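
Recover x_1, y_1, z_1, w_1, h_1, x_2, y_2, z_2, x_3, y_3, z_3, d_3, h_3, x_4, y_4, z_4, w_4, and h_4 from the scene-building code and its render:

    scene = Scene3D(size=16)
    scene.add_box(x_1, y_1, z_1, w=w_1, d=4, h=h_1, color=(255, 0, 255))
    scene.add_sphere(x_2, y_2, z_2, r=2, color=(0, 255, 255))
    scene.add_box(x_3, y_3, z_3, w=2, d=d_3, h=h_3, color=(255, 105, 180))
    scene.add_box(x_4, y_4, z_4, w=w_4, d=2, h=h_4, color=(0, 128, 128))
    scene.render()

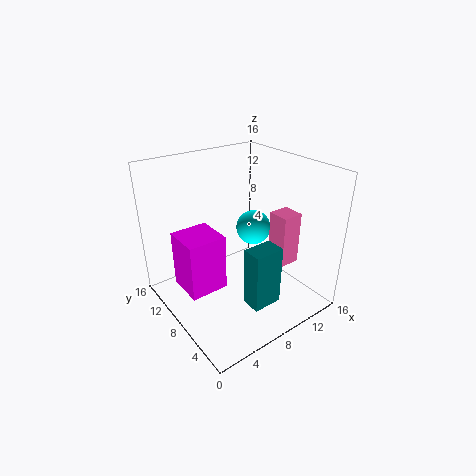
x_1 = 1; y_1 = 6; z_1 = 4; w_1 = 4; h_1 = 6; x_2 = 11; y_2 = 9; z_2 = 8; x_3 = 8; y_3 = 1; z_3 = 8; d_3 = 2; h_3 = 5; x_4 = 5; y_4 = 1; z_4 = 4; w_4 = 3; h_4 = 6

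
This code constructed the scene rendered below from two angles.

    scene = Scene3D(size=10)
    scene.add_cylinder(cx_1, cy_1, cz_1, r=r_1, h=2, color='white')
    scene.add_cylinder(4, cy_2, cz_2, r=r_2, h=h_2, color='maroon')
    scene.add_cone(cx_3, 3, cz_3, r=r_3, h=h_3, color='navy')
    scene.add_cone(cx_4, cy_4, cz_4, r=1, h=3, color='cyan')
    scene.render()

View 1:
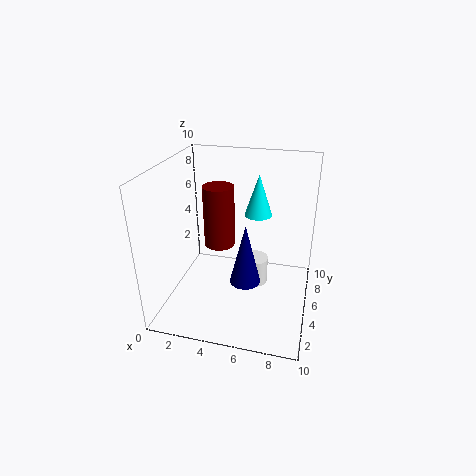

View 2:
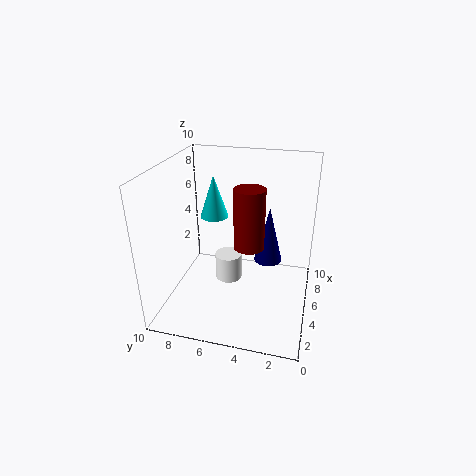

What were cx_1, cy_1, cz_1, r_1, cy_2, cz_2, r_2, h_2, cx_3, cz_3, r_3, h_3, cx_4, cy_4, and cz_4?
cx_1 = 6; cy_1 = 6; cz_1 = 1; r_1 = 1; cy_2 = 4; cz_2 = 5; r_2 = 1; h_2 = 4; cx_3 = 6; cz_3 = 3; r_3 = 1; h_3 = 4; cx_4 = 6; cy_4 = 7; cz_4 = 6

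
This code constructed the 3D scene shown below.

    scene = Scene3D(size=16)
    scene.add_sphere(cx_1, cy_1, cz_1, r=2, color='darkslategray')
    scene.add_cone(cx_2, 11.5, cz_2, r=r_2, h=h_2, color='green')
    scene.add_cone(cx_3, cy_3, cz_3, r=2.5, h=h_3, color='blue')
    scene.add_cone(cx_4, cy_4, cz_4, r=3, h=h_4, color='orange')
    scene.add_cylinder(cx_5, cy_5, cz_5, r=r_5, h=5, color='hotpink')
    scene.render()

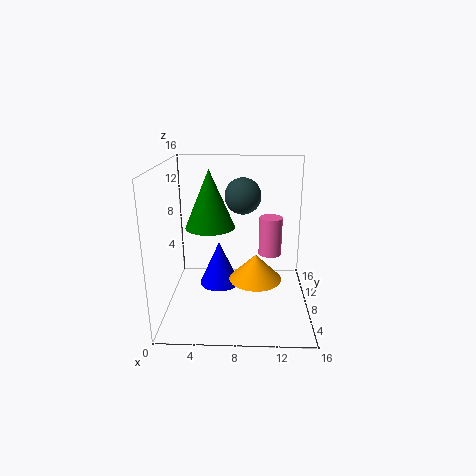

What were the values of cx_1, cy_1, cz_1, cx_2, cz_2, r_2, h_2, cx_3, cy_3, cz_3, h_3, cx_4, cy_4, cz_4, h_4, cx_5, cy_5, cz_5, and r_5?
cx_1 = 8.5, cy_1 = 9, cz_1 = 12.5, cx_2 = 4.5, cz_2 = 8, r_2 = 3, h_2 = 7, cx_3 = 5.5, cy_3 = 11.5, cz_3 = 0.5, h_3 = 5.5, cx_4 = 10, cy_4 = 8, cz_4 = 3, h_4 = 3, cx_5 = 12, cy_5 = 14, cz_5 = 3.5, r_5 = 1.5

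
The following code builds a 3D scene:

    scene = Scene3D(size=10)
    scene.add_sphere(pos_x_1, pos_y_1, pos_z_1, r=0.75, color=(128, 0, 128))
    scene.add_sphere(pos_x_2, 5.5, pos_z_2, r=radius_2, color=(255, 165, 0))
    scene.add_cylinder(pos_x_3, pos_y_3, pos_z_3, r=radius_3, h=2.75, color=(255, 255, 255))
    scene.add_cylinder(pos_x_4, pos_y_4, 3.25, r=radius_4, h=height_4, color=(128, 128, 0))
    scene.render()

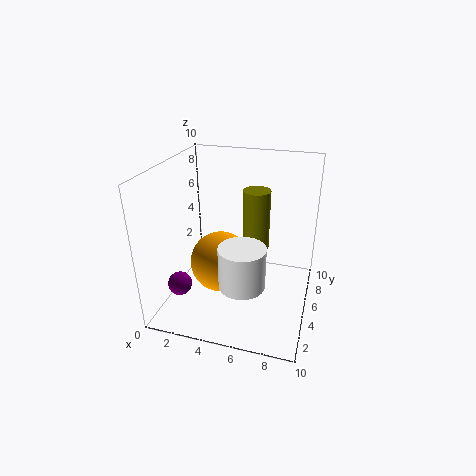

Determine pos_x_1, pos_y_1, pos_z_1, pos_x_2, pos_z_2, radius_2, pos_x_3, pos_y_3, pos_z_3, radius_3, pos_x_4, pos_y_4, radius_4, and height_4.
pos_x_1 = 2.25
pos_y_1 = 1.25
pos_z_1 = 3.25
pos_x_2 = 3.5
pos_z_2 = 2.5
radius_2 = 2.25
pos_x_3 = 6
pos_y_3 = 2.5
pos_z_3 = 3
radius_3 = 1.5
pos_x_4 = 5.75
pos_y_4 = 7.25
radius_4 = 1
height_4 = 4.5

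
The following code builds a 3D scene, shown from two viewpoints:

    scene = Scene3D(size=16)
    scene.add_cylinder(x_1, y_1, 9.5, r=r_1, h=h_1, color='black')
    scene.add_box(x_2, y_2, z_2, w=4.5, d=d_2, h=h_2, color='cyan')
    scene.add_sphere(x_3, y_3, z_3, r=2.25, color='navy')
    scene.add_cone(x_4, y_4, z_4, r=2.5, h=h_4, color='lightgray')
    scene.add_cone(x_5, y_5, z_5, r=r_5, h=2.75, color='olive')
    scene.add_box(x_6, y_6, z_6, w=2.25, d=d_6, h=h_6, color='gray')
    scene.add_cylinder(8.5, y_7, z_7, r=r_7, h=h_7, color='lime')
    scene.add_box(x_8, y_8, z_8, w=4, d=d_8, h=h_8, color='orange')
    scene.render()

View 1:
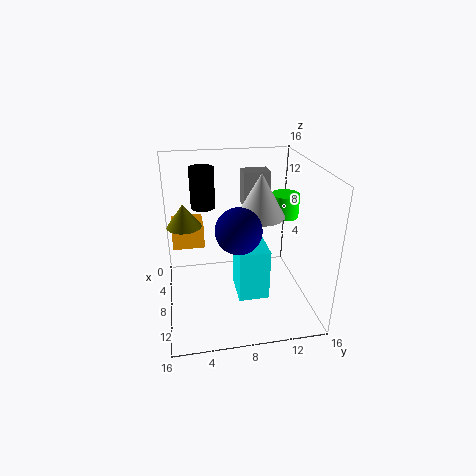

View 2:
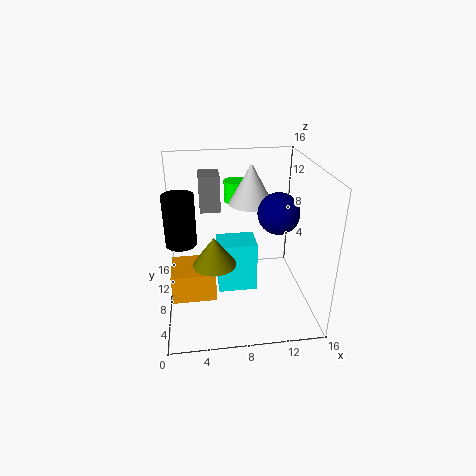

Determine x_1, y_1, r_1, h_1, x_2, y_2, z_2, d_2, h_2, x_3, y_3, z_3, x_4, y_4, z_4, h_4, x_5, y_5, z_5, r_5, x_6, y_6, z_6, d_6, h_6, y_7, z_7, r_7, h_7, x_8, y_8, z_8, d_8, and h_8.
x_1 = 2, y_1 = 4.75, r_1 = 1.5, h_1 = 5, x_2 = 5.75, y_2 = 7.75, z_2 = 1, d_2 = 3.5, h_2 = 6, x_3 = 12.25, y_3 = 7.25, z_3 = 11, x_4 = 9.75, y_4 = 10, z_4 = 11.25, h_4 = 4.5, x_5 = 5, y_5 = 2.25, z_5 = 8.5, r_5 = 2, x_6 = 4, y_6 = 9, z_6 = 10.75, d_6 = 3, h_6 = 4, y_7 = 13, z_7 = 10.5, r_7 = 1.5, h_7 = 2.5, x_8 = 1, y_8 = 0.75, z_8 = 5.5, d_8 = 3.75, h_8 = 2.75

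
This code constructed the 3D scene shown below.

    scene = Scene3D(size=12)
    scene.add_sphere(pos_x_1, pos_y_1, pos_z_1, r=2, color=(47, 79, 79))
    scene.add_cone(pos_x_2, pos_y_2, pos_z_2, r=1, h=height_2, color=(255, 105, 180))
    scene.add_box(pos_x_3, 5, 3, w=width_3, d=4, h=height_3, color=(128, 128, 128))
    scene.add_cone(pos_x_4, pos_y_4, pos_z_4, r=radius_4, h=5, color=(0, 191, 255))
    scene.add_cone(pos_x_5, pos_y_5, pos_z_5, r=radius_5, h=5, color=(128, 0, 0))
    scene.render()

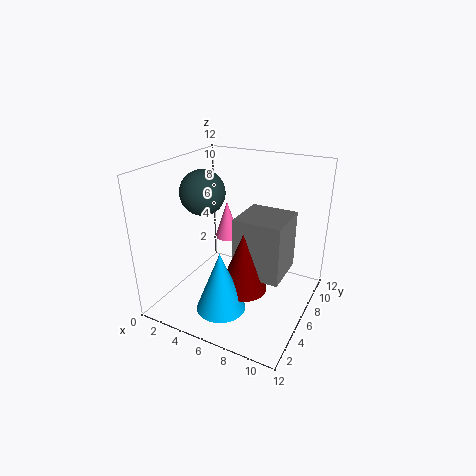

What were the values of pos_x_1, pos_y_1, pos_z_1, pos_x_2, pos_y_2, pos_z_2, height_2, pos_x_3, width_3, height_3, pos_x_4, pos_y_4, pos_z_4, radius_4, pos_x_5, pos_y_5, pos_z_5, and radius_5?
pos_x_1 = 2
pos_y_1 = 7
pos_z_1 = 9
pos_x_2 = 5
pos_y_2 = 6
pos_z_2 = 6
height_2 = 3
pos_x_3 = 6
width_3 = 4
height_3 = 5
pos_x_4 = 6
pos_y_4 = 3
pos_z_4 = 1
radius_4 = 2
pos_x_5 = 7
pos_y_5 = 5
pos_z_5 = 2
radius_5 = 2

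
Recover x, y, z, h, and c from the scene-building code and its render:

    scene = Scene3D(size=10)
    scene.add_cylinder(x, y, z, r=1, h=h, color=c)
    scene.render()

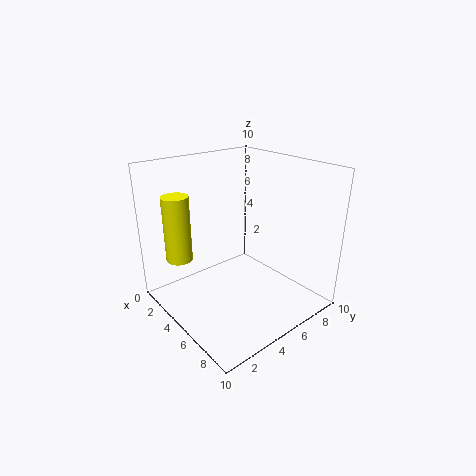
x = 1; y = 2.5; z = 2.5; h = 5; c = 'yellow'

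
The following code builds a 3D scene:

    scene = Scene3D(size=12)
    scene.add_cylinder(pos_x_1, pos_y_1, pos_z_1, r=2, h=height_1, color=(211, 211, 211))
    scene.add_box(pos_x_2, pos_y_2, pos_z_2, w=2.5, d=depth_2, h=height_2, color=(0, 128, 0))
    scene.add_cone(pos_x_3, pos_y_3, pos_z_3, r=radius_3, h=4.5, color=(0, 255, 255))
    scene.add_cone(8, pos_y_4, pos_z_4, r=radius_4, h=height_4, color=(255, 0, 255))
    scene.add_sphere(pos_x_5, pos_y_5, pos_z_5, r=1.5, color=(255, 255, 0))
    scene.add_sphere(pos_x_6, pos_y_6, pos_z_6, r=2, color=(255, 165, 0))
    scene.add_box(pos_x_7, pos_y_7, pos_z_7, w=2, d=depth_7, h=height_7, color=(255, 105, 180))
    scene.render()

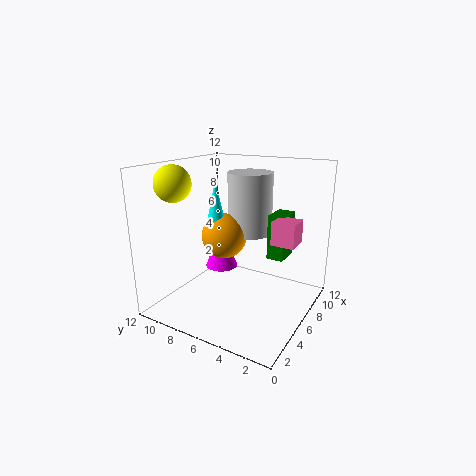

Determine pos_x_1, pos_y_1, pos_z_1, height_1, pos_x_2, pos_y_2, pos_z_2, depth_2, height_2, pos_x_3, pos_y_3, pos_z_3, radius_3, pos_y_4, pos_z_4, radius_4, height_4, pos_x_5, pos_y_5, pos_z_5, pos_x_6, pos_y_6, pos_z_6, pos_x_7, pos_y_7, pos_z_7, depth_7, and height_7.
pos_x_1 = 9, pos_y_1 = 6.5, pos_z_1 = 5.5, height_1 = 5.5, pos_x_2 = 8.5, pos_y_2 = 3, pos_z_2 = 3.5, depth_2 = 1.5, height_2 = 4, pos_x_3 = 6.5, pos_y_3 = 8.5, pos_z_3 = 6, radius_3 = 1, pos_y_4 = 9, pos_z_4 = 2, radius_4 = 1.5, height_4 = 4, pos_x_5 = 3.5, pos_y_5 = 10.5, pos_z_5 = 10.5, pos_x_6 = 7, pos_y_6 = 8, pos_z_6 = 5.5, pos_x_7 = 7, pos_y_7 = 1.5, pos_z_7 = 5.5, depth_7 = 2, height_7 = 2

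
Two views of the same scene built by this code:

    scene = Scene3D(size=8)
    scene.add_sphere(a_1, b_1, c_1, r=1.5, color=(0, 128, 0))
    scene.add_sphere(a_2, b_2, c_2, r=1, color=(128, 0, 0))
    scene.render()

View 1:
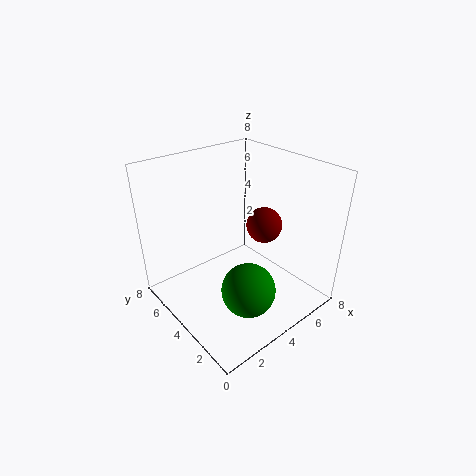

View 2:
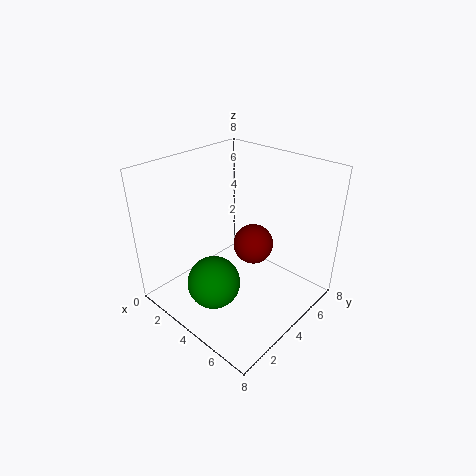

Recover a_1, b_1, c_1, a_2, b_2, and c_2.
a_1 = 3.5; b_1 = 2.5; c_1 = 1.5; a_2 = 5.5; b_2 = 3.5; c_2 = 4.5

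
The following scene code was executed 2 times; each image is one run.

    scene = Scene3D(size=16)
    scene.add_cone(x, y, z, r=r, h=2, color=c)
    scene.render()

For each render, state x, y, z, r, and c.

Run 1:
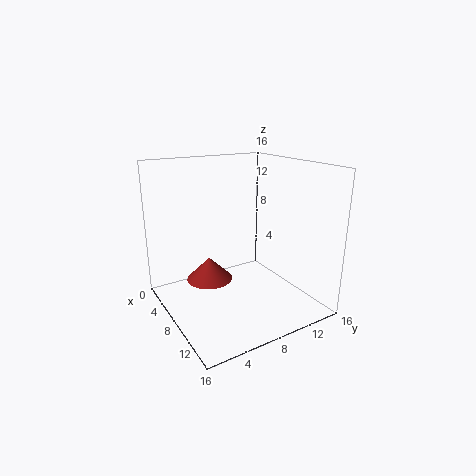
x = 13; y = 2; z = 7; r = 2; c = 'brown'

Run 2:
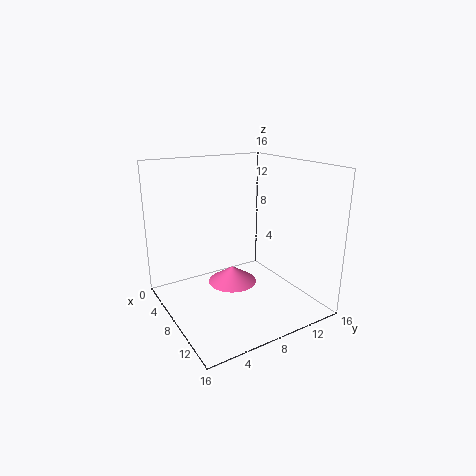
x = 5; y = 9; z = 1; r = 3; c = 'hotpink'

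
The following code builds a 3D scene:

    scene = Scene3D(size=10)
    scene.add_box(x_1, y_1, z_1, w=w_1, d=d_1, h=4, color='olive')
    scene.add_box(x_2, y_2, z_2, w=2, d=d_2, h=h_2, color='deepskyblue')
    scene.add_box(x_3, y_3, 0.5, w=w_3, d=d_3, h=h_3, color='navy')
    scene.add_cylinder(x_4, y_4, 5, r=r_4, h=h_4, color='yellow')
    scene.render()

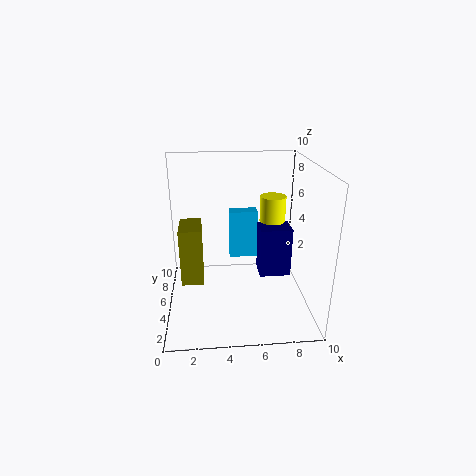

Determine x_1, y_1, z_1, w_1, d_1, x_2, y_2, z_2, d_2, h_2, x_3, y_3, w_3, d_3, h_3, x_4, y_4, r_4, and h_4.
x_1 = 1; y_1 = 4; z_1 = 2; w_1 = 1.5; d_1 = 2.5; x_2 = 4.5; y_2 = 6; z_2 = 3; d_2 = 1; h_2 = 3.5; x_3 = 7; y_3 = 7; w_3 = 2.5; d_3 = 2; h_3 = 4; x_4 = 8; y_4 = 8; r_4 = 1; h_4 = 2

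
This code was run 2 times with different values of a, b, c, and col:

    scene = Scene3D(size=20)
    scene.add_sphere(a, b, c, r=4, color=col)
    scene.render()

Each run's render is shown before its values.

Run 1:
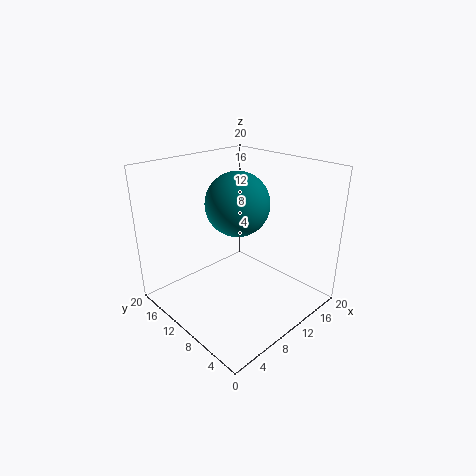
a = 8; b = 8; c = 16; col = 'teal'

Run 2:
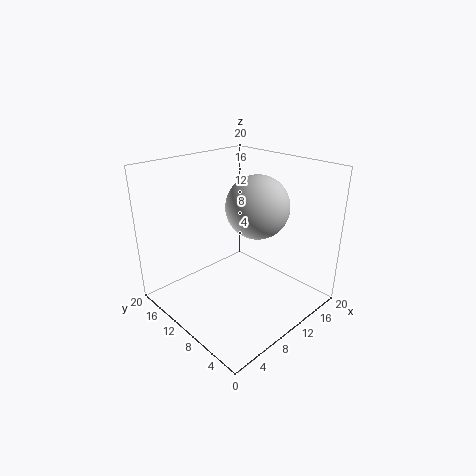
a = 10; b = 6.5; c = 15.5; col = 'lightgray'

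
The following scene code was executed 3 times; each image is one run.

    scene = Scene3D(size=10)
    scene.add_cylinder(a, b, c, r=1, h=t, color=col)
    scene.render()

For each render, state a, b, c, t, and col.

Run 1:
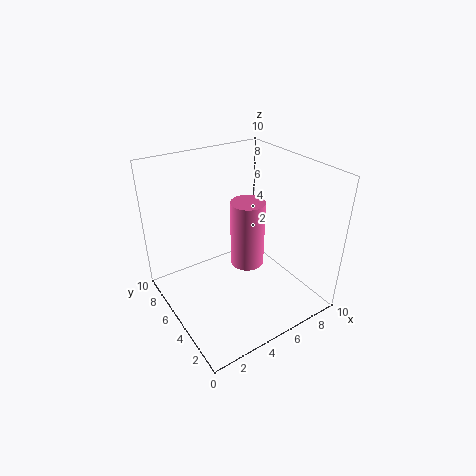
a = 4; b = 2.5; c = 5; t = 4; col = 'hotpink'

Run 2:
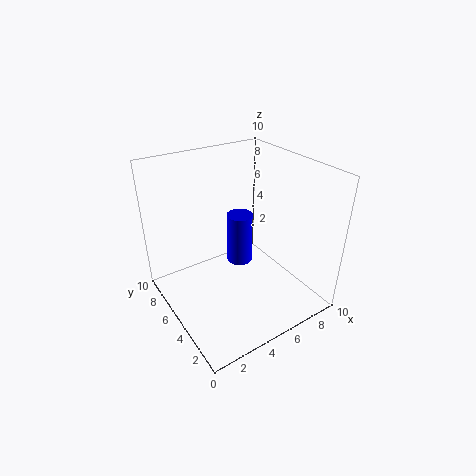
a = 6.5; b = 7; c = 1.5; t = 4; col = 'blue'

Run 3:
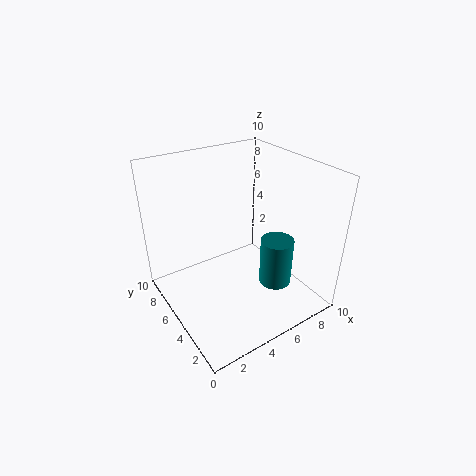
a = 5.5; b = 1.5; c = 3.5; t = 3; col = 'teal'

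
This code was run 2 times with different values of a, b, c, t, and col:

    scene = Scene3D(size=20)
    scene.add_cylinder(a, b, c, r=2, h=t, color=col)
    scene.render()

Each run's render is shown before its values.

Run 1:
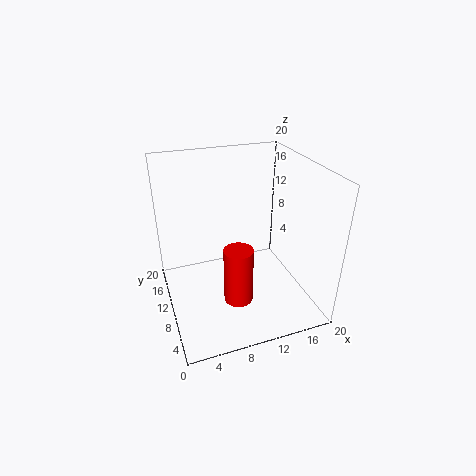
a = 9, b = 7, c = 2, t = 8, col = 'red'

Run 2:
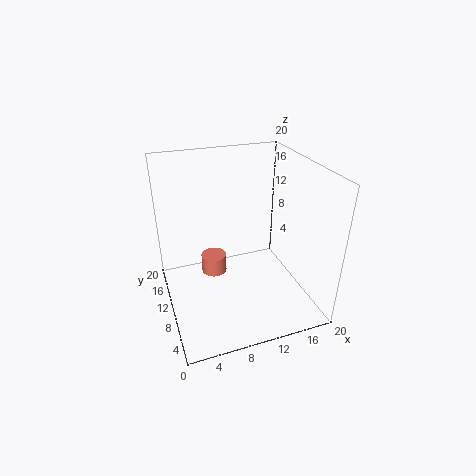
a = 8, b = 16, c = 1, t = 3, col = 'salmon'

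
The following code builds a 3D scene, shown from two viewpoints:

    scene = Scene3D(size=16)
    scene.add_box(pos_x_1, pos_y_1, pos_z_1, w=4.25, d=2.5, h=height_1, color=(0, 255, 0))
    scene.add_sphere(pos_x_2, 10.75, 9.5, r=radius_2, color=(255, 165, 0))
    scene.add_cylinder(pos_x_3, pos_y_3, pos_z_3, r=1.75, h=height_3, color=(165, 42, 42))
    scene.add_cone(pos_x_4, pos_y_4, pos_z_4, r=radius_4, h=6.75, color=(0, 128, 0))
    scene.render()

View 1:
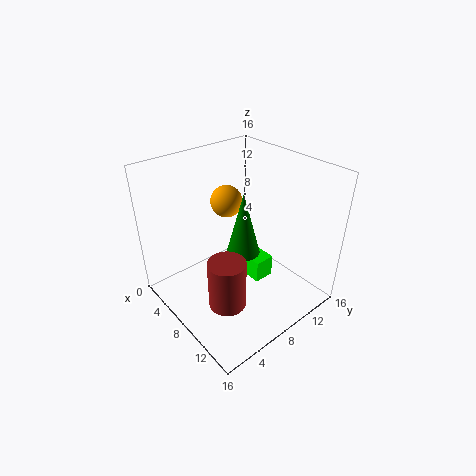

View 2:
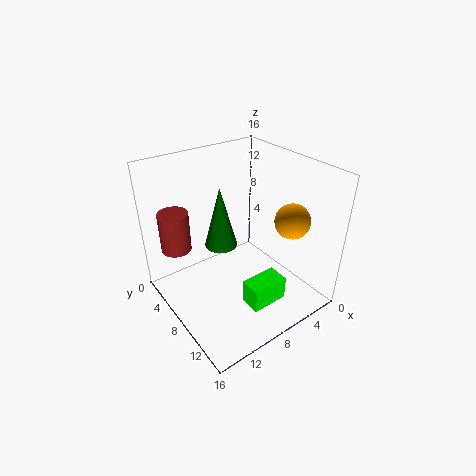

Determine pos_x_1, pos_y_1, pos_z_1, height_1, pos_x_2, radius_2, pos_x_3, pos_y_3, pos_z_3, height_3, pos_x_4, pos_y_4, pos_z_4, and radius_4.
pos_x_1 = 4.75; pos_y_1 = 10.25; pos_z_1 = 1; height_1 = 2.75; pos_x_2 = 2.5; radius_2 = 2; pos_x_3 = 13; pos_y_3 = 2.5; pos_z_3 = 5.5; height_3 = 4.75; pos_x_4 = 9.75; pos_y_4 = 7.25; pos_z_4 = 7.5; radius_4 = 1.75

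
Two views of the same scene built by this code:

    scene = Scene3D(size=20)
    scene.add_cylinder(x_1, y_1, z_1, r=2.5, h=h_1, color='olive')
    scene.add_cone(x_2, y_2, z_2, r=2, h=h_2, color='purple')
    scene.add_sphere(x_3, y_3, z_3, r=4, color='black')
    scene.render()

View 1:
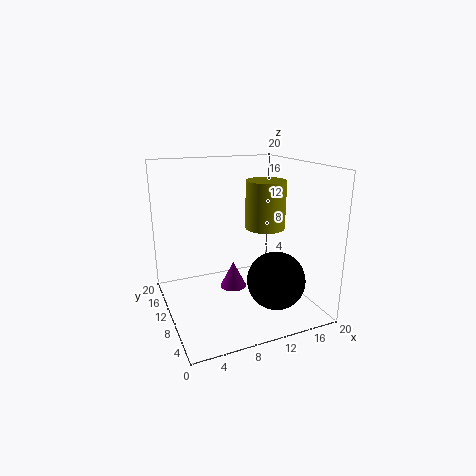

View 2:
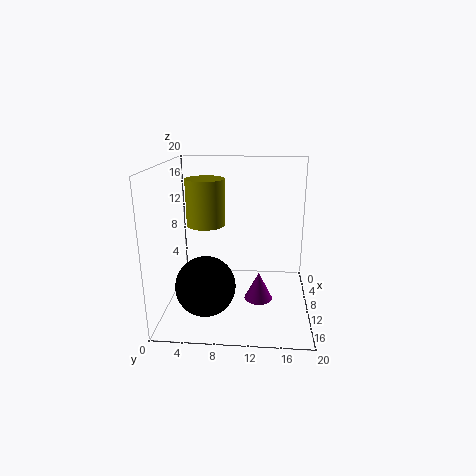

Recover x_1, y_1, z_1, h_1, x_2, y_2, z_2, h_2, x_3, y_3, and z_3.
x_1 = 12
y_1 = 6
z_1 = 12.5
h_1 = 6
x_2 = 10.5
y_2 = 13
z_2 = 1
h_2 = 4
x_3 = 14
y_3 = 6
z_3 = 4.5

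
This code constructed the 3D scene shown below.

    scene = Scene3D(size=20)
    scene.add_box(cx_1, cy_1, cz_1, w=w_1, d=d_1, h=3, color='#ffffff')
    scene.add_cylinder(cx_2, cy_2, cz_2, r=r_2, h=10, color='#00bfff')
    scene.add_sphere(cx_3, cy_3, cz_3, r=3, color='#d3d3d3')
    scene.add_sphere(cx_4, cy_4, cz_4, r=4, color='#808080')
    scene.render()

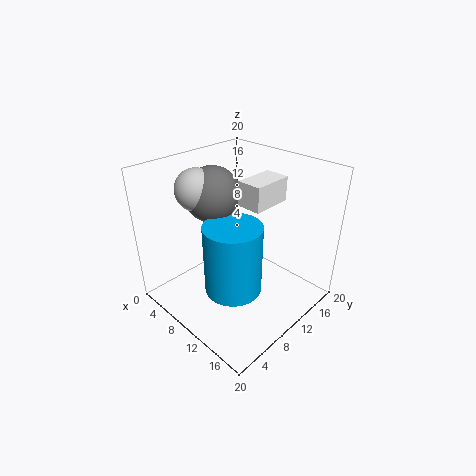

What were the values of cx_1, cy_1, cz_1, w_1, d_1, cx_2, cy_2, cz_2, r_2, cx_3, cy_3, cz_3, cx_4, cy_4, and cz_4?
cx_1 = 13; cy_1 = 7; cz_1 = 17; w_1 = 3; d_1 = 5; cx_2 = 11; cy_2 = 8; cz_2 = 3; r_2 = 4; cx_3 = 4; cy_3 = 8; cz_3 = 16; cx_4 = 5; cy_4 = 10; cz_4 = 15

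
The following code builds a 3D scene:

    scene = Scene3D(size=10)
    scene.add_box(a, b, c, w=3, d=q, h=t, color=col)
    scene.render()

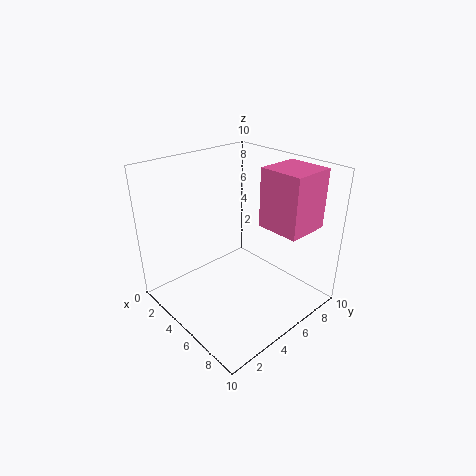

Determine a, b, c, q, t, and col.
a = 6; b = 6; c = 6; q = 3; t = 4; col = 'hotpink'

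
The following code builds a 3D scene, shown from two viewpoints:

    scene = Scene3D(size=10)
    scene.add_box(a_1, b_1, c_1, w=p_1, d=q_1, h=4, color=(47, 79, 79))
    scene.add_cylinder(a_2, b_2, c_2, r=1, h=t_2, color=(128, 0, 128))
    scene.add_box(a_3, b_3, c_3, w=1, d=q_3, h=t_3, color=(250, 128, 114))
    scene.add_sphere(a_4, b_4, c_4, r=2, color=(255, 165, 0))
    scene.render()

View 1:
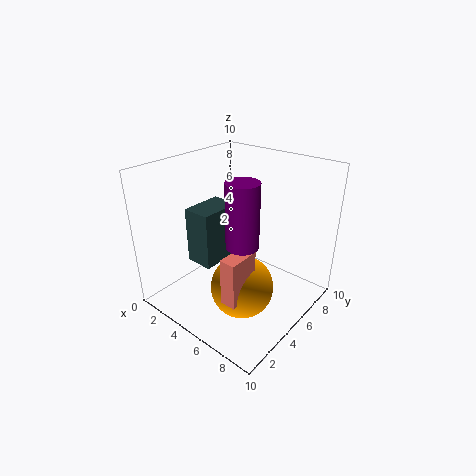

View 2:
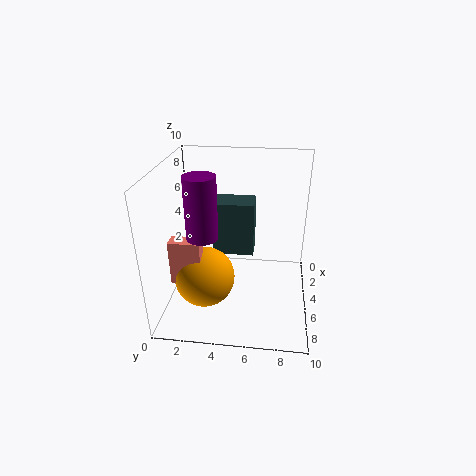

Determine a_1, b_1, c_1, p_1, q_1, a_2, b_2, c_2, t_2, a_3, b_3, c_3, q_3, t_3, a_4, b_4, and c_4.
a_1 = 2
b_1 = 3
c_1 = 3
p_1 = 2
q_1 = 3
a_2 = 7
b_2 = 3
c_2 = 6
t_2 = 4
a_3 = 7
b_3 = 1
c_3 = 3
q_3 = 2
t_3 = 3
a_4 = 7
b_4 = 3
c_4 = 3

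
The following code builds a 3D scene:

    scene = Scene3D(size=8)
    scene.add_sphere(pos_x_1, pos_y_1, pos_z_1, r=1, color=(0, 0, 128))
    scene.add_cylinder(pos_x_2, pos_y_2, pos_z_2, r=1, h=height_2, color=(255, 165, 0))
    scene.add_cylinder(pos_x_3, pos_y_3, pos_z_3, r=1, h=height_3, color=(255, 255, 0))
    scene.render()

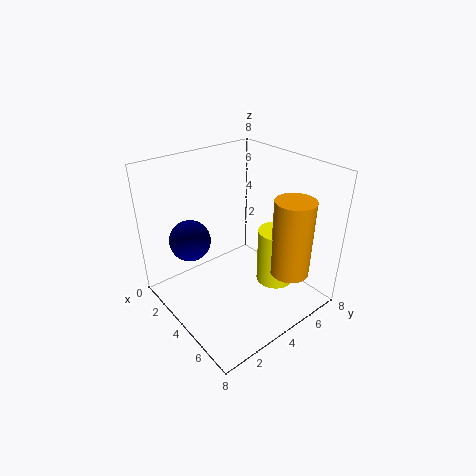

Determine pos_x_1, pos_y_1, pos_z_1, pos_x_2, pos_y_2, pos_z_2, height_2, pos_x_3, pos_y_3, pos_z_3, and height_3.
pos_x_1 = 4; pos_y_1 = 1; pos_z_1 = 5; pos_x_2 = 7; pos_y_2 = 5; pos_z_2 = 3; height_2 = 4; pos_x_3 = 6; pos_y_3 = 5; pos_z_3 = 2; height_3 = 3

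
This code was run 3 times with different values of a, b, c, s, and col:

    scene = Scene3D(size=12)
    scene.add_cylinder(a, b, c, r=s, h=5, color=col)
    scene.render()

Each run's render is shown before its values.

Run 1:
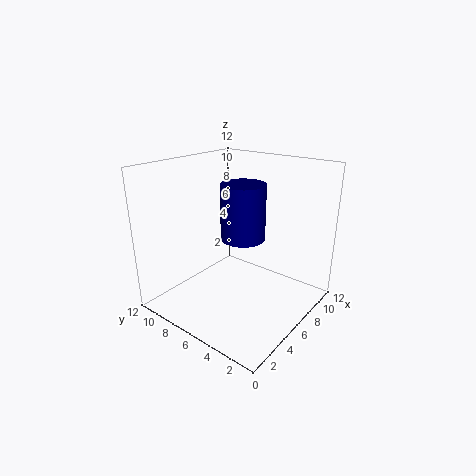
a = 8
b = 7
c = 5
s = 2
col = 'navy'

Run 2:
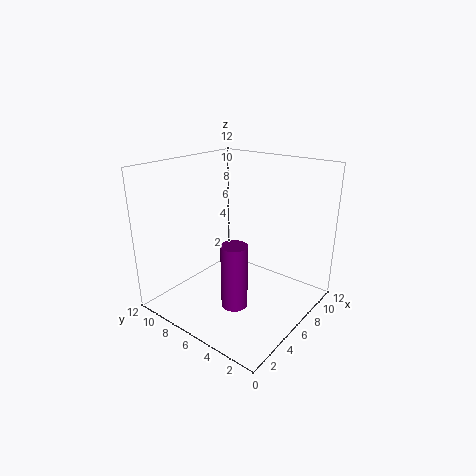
a = 3
b = 4
c = 2
s = 1
col = 'purple'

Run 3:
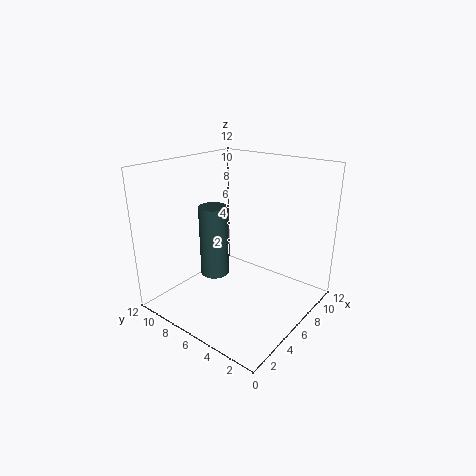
a = 2
b = 5
c = 5
s = 1
col = 'darkslategray'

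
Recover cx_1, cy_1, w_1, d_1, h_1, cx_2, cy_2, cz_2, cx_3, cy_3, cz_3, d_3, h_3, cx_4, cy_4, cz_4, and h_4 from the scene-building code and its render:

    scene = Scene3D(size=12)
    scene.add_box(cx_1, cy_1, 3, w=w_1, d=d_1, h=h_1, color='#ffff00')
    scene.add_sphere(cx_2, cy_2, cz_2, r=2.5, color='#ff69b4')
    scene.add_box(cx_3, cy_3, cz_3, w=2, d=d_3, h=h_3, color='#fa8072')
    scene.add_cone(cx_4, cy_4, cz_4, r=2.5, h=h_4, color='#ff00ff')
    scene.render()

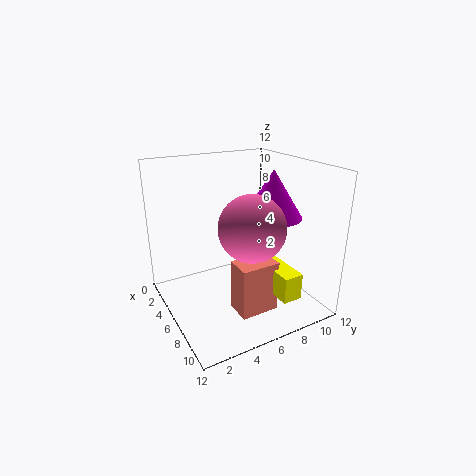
cx_1 = 8; cy_1 = 6.5; w_1 = 4; d_1 = 1.5; h_1 = 2; cx_2 = 9; cy_2 = 5.5; cz_2 = 8; cx_3 = 8.5; cy_3 = 4; cz_3 = 1.5; d_3 = 3; h_3 = 4; cx_4 = 6.5; cy_4 = 9; cz_4 = 7.5; h_4 = 4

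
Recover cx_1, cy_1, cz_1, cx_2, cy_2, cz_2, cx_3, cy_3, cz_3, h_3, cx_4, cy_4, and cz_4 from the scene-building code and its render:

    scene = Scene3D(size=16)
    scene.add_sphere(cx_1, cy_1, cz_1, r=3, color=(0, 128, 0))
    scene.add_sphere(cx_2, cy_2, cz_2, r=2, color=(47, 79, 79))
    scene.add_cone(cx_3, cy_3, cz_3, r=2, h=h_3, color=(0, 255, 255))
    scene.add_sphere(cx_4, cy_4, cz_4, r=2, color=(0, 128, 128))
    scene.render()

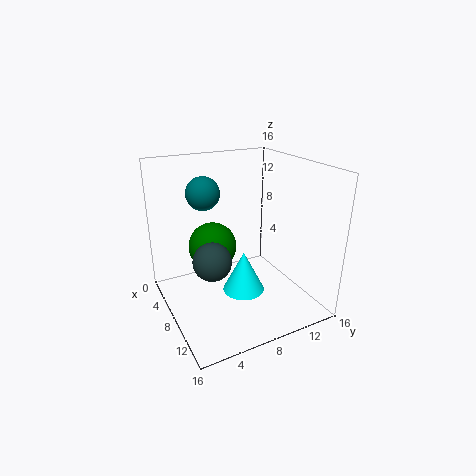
cx_1 = 3
cy_1 = 7
cz_1 = 5
cx_2 = 10
cy_2 = 4
cz_2 = 7
cx_3 = 13
cy_3 = 6
cz_3 = 5
h_3 = 4
cx_4 = 3
cy_4 = 6
cz_4 = 12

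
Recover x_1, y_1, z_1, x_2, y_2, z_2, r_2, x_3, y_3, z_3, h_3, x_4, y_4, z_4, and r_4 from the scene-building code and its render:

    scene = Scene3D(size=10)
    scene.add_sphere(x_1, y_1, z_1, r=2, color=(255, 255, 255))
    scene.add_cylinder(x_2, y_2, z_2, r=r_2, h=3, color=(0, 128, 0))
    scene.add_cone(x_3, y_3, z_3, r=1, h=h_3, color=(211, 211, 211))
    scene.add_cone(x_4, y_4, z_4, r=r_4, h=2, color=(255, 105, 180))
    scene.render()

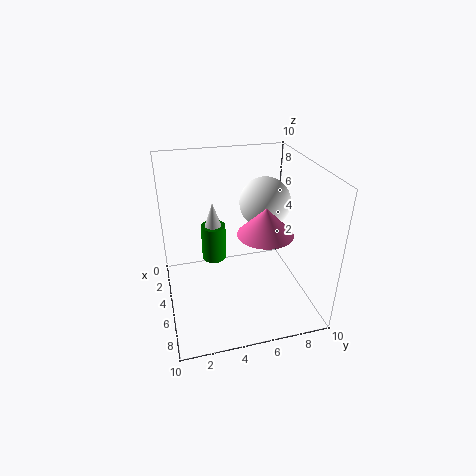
x_1 = 2
y_1 = 8
z_1 = 6
x_2 = 1
y_2 = 4
z_2 = 1
r_2 = 1
x_3 = 1
y_3 = 4
z_3 = 3
h_3 = 3
x_4 = 5
y_4 = 7
z_4 = 5
r_4 = 2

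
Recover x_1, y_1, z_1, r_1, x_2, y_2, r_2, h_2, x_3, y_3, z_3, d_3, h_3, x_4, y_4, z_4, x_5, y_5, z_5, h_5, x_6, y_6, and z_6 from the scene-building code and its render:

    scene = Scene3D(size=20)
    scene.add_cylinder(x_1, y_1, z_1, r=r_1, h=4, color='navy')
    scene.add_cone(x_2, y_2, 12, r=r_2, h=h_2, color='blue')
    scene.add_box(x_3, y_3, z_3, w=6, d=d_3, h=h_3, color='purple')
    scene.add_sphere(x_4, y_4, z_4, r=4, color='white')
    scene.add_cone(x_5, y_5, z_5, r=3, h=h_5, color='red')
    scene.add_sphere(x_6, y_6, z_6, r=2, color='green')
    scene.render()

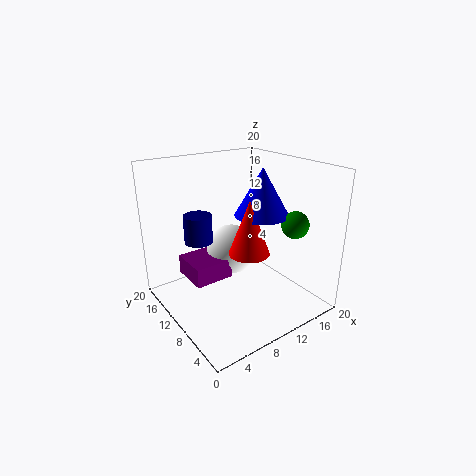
x_1 = 6
y_1 = 14
z_1 = 9
r_1 = 2
x_2 = 15
y_2 = 11
r_2 = 4
h_2 = 7
x_3 = 5
y_3 = 13
z_3 = 2
d_3 = 6
h_3 = 3
x_4 = 13
y_4 = 16
z_4 = 5
x_5 = 12
y_5 = 10
z_5 = 7
h_5 = 8
x_6 = 18
y_6 = 7
z_6 = 11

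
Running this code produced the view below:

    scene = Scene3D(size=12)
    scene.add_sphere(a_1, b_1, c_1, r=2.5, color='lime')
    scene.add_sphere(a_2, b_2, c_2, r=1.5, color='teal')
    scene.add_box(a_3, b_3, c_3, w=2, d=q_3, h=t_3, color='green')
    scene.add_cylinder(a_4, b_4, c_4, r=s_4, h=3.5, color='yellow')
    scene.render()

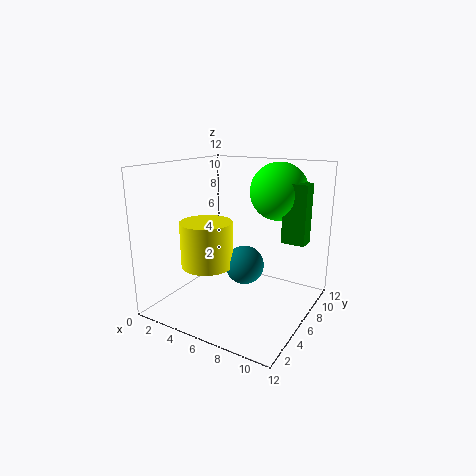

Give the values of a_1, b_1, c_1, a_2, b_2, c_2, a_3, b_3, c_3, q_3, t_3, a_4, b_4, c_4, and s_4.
a_1 = 8, b_1 = 9.5, c_1 = 9.5, a_2 = 7.5, b_2 = 4.5, c_2 = 4.5, a_3 = 9, b_3 = 8, c_3 = 5.5, q_3 = 1.5, t_3 = 5, a_4 = 5, b_4 = 3, c_4 = 4.5, s_4 = 2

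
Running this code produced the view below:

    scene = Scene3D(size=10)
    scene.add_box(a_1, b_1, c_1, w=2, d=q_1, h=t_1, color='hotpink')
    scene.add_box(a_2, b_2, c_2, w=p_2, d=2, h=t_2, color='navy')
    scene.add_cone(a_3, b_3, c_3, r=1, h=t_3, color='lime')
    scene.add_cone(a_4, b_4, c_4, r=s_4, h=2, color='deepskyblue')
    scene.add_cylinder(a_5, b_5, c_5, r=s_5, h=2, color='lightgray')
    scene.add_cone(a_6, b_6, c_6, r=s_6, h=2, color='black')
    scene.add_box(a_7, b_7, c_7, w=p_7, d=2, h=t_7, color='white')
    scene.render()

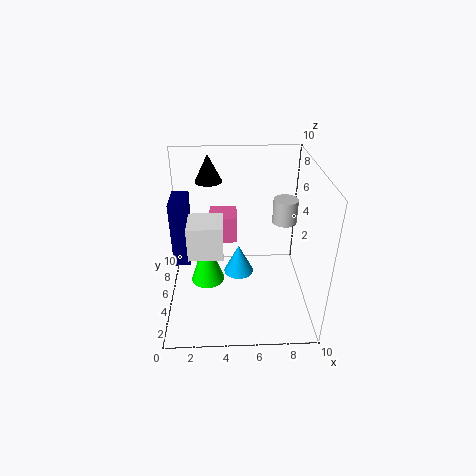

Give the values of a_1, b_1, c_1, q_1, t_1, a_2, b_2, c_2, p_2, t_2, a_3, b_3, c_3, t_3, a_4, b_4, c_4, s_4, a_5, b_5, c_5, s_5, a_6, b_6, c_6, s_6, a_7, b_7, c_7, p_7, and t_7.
a_1 = 3, b_1 = 6, c_1 = 4, q_1 = 2, t_1 = 2, a_2 = 1, b_2 = 2, c_2 = 5, p_2 = 1, t_2 = 4, a_3 = 3, b_3 = 2, c_3 = 4, t_3 = 3, a_4 = 5, b_4 = 4, c_4 = 3, s_4 = 1, a_5 = 9, b_5 = 9, c_5 = 4, s_5 = 1, a_6 = 3, b_6 = 8, c_6 = 8, s_6 = 1, a_7 = 2, b_7 = 1, c_7 = 6, p_7 = 2, t_7 = 2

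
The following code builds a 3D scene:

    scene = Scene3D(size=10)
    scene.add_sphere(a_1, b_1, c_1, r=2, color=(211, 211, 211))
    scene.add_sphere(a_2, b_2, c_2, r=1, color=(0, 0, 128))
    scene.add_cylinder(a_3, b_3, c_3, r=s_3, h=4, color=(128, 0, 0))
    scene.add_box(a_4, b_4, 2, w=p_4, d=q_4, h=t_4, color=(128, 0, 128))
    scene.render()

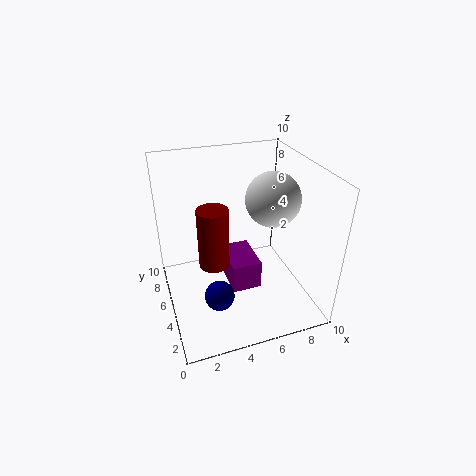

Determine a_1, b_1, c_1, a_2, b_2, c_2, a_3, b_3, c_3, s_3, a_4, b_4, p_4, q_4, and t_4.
a_1 = 8; b_1 = 6; c_1 = 7; a_2 = 3; b_2 = 3; c_2 = 2; a_3 = 3; b_3 = 4; c_3 = 4; s_3 = 1; a_4 = 4; b_4 = 3; p_4 = 2; q_4 = 3; t_4 = 2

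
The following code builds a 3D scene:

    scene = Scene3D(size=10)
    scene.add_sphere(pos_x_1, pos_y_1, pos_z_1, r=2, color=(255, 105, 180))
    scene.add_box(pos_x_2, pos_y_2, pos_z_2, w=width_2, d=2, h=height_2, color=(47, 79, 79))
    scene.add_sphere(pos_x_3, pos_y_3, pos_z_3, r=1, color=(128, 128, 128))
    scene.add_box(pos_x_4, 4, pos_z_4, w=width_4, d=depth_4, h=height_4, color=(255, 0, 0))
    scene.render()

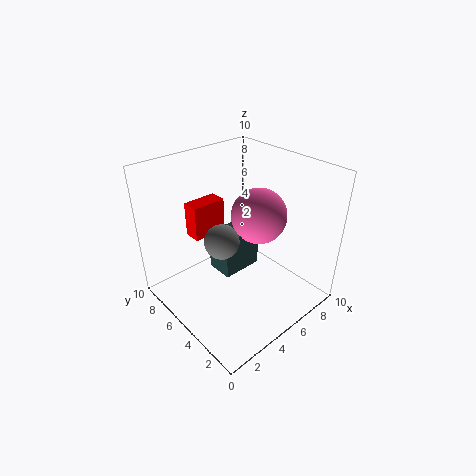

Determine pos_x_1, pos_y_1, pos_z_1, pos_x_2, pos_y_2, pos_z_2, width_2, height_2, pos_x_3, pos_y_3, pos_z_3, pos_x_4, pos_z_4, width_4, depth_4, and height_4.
pos_x_1 = 7
pos_y_1 = 5
pos_z_1 = 6
pos_x_2 = 4
pos_y_2 = 5
pos_z_2 = 2
width_2 = 3
height_2 = 3
pos_x_3 = 2
pos_y_3 = 3
pos_z_3 = 7
pos_x_4 = 1
pos_z_4 = 7
width_4 = 2
depth_4 = 1
height_4 = 2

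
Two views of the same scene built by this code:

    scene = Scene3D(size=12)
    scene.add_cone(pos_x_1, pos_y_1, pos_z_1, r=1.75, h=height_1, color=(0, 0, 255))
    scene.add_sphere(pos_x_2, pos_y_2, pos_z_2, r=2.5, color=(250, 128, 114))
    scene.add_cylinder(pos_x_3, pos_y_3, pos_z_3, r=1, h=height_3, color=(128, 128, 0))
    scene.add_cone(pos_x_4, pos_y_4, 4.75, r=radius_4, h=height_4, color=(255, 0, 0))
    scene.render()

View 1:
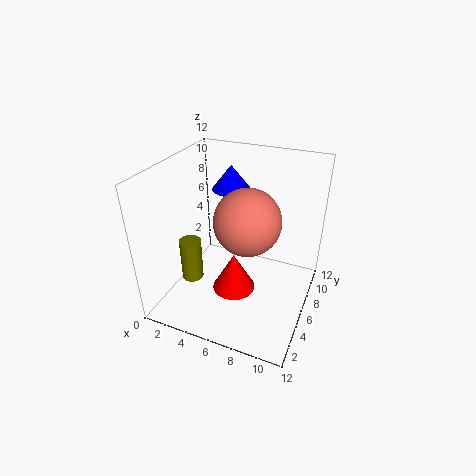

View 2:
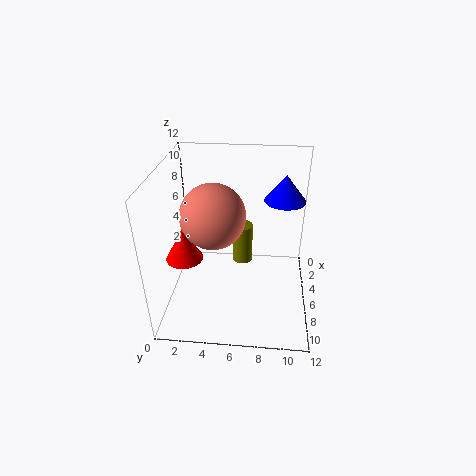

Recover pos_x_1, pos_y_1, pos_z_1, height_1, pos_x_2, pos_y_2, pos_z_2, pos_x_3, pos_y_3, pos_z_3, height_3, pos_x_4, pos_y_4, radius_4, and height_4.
pos_x_1 = 3.75, pos_y_1 = 9.75, pos_z_1 = 8.5, height_1 = 2.25, pos_x_2 = 7.5, pos_y_2 = 4.25, pos_z_2 = 8.75, pos_x_3 = 1.25, pos_y_3 = 6, pos_z_3 = 0.5, height_3 = 4, pos_x_4 = 7.5, pos_y_4 = 1.75, radius_4 = 1.5, height_4 = 2.75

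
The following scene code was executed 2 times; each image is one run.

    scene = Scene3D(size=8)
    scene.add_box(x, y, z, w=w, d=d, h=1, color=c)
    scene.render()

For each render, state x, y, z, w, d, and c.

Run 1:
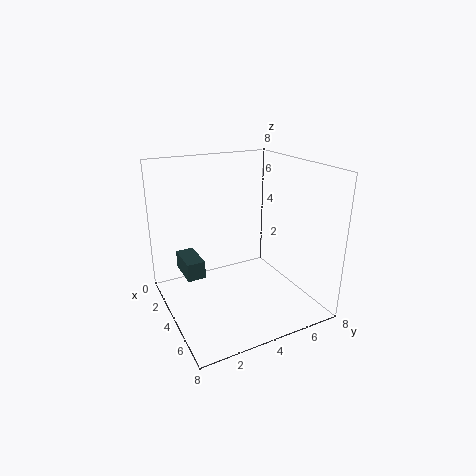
x = 2, y = 1, z = 2, w = 2, d = 1, c = 'darkslategray'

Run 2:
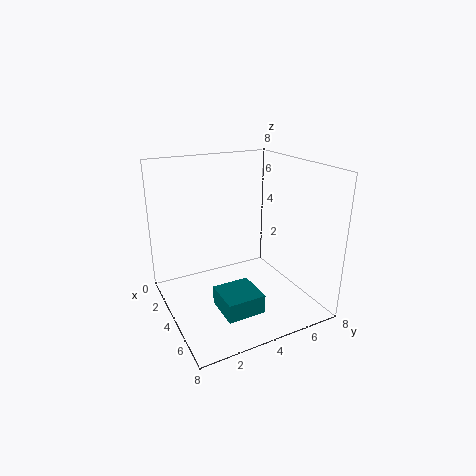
x = 5, y = 2, z = 1, w = 2, d = 2, c = 'teal'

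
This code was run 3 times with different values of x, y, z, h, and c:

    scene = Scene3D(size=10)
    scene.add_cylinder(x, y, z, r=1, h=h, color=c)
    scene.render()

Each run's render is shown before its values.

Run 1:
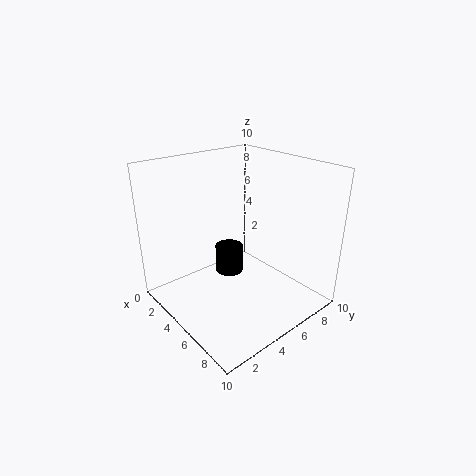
x = 4
y = 5
z = 2
h = 2
c = 'black'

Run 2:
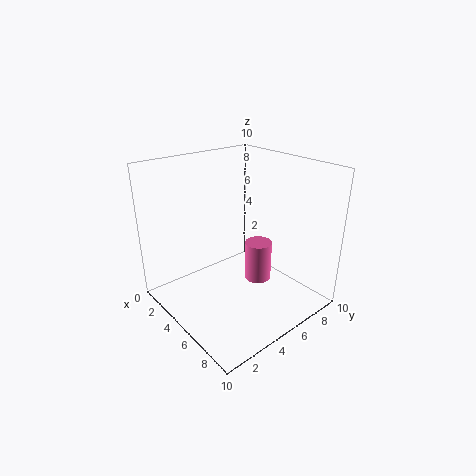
x = 5
y = 7
z = 1
h = 3
c = 'hotpink'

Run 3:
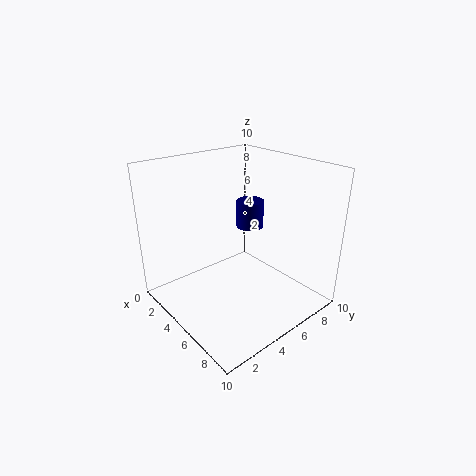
x = 4
y = 7
z = 5
h = 2
c = 'navy'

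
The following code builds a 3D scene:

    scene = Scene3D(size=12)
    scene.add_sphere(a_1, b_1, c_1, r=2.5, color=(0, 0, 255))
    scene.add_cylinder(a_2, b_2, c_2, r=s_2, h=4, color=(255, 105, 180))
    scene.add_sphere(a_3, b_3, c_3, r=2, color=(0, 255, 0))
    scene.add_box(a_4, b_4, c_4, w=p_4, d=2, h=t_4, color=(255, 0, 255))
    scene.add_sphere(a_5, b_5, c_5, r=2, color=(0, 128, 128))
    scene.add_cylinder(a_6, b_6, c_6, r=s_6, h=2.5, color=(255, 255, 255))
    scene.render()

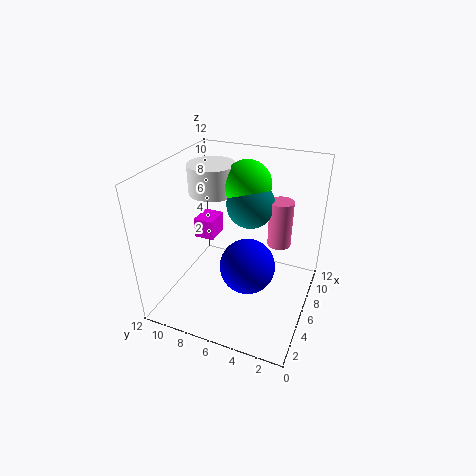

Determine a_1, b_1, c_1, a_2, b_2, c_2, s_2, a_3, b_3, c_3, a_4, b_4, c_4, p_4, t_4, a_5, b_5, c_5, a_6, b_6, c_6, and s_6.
a_1 = 7, b_1 = 5.5, c_1 = 2.5, a_2 = 8, b_2 = 3, c_2 = 5, s_2 = 1, a_3 = 8, b_3 = 6, c_3 = 10, a_4 = 9, b_4 = 10, c_4 = 3, p_4 = 2.5, t_4 = 2, a_5 = 7.5, b_5 = 5.5, c_5 = 8.5, a_6 = 7.5, b_6 = 9, c_6 = 9, s_6 = 2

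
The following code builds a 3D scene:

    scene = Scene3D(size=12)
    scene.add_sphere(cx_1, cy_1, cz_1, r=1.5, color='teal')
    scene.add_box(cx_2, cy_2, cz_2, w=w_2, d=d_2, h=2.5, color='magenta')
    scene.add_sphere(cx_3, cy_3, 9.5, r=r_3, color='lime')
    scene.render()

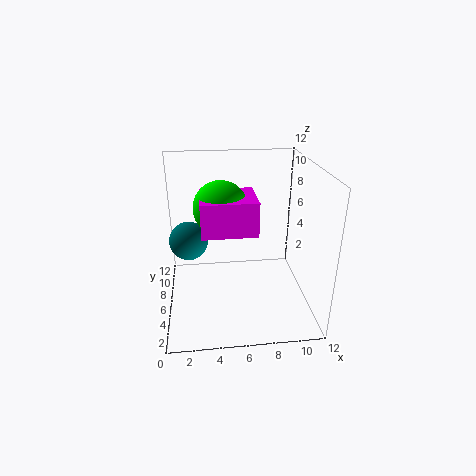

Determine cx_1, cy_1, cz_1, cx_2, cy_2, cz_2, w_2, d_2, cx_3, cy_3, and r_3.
cx_1 = 2; cy_1 = 5; cz_1 = 6.5; cx_2 = 3; cy_2 = 2; cz_2 = 8; w_2 = 4; d_2 = 3.5; cx_3 = 4.5; cy_3 = 4; r_3 = 2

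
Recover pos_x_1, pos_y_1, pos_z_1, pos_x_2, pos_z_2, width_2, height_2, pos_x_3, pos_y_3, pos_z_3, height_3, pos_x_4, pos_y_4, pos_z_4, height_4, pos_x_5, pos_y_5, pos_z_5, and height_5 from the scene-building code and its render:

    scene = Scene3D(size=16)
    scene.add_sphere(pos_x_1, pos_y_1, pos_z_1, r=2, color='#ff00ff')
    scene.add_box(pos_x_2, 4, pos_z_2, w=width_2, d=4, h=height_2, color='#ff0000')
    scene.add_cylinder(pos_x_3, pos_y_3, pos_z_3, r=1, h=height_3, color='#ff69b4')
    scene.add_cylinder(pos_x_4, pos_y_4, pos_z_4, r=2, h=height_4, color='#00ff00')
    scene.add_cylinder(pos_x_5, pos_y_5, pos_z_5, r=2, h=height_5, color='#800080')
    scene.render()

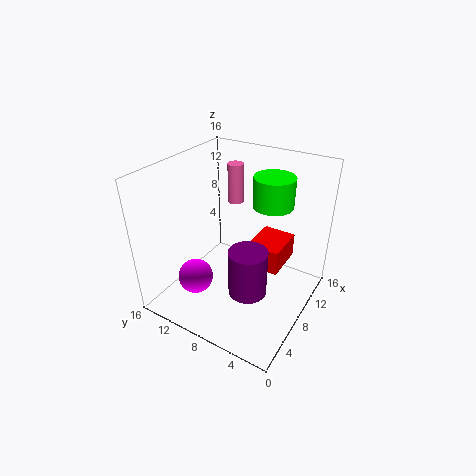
pos_x_1 = 5
pos_y_1 = 12
pos_z_1 = 3
pos_x_2 = 10
pos_z_2 = 3
width_2 = 5
height_2 = 3
pos_x_3 = 14
pos_y_3 = 12
pos_z_3 = 9
height_3 = 5
pos_x_4 = 8
pos_y_4 = 4
pos_z_4 = 13
height_4 = 3
pos_x_5 = 5
pos_y_5 = 5
pos_z_5 = 4
height_5 = 5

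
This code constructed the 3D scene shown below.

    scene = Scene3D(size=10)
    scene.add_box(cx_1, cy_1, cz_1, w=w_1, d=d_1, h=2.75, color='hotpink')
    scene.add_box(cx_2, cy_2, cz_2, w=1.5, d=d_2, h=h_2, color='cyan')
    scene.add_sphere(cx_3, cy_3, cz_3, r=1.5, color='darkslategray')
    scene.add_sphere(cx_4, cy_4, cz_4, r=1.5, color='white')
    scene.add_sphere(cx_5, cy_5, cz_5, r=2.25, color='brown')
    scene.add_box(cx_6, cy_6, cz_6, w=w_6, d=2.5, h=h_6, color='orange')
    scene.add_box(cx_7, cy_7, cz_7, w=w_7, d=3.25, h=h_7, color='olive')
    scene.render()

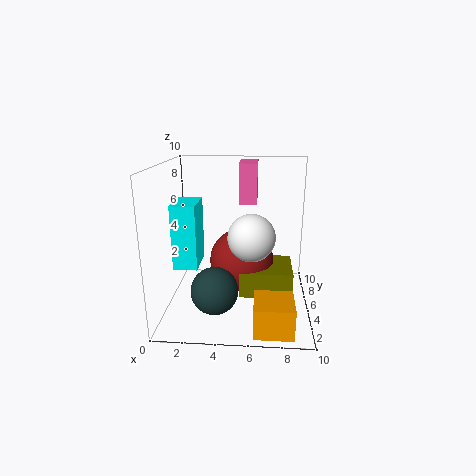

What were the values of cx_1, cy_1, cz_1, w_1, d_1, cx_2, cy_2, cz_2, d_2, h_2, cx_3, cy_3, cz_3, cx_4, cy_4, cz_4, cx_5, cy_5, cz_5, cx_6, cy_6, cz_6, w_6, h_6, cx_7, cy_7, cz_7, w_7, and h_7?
cx_1 = 5, cy_1 = 5.5, cz_1 = 7.25, w_1 = 1.25, d_1 = 3, cx_2 = 1.25, cy_2 = 1.75, cz_2 = 4, d_2 = 2.5, h_2 = 4, cx_3 = 3.75, cy_3 = 2, cz_3 = 2.5, cx_4 = 6, cy_4 = 3, cz_4 = 5.75, cx_5 = 5.25, cy_5 = 5.25, cz_5 = 3.25, cx_6 = 6.25, cy_6 = 0.25, cz_6 = 0.25, w_6 = 2.5, h_6 = 2, cx_7 = 5.25, cy_7 = 3, cz_7 = 1.5, w_7 = 3.5, h_7 = 1.75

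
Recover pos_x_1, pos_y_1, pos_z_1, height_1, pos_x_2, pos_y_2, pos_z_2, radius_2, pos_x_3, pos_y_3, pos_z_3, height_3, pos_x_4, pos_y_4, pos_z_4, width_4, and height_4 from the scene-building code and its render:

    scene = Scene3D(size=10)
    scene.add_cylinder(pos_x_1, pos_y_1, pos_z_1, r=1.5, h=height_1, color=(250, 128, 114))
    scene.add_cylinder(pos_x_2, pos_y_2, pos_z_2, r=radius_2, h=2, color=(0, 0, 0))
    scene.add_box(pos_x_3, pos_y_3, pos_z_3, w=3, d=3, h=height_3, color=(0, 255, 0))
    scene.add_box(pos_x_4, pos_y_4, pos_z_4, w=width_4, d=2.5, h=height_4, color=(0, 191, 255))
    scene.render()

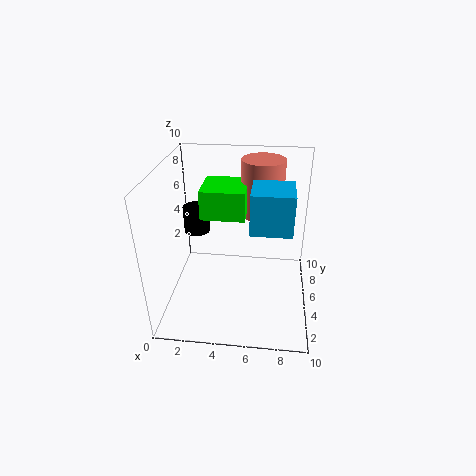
pos_x_1 = 6.5
pos_y_1 = 7
pos_z_1 = 6
height_1 = 4
pos_x_2 = 1.5
pos_y_2 = 7.5
pos_z_2 = 4
radius_2 = 1
pos_x_3 = 2.5
pos_y_3 = 4.5
pos_z_3 = 6.5
height_3 = 2
pos_x_4 = 6
pos_y_4 = 2
pos_z_4 = 7
width_4 = 2.5
height_4 = 2.5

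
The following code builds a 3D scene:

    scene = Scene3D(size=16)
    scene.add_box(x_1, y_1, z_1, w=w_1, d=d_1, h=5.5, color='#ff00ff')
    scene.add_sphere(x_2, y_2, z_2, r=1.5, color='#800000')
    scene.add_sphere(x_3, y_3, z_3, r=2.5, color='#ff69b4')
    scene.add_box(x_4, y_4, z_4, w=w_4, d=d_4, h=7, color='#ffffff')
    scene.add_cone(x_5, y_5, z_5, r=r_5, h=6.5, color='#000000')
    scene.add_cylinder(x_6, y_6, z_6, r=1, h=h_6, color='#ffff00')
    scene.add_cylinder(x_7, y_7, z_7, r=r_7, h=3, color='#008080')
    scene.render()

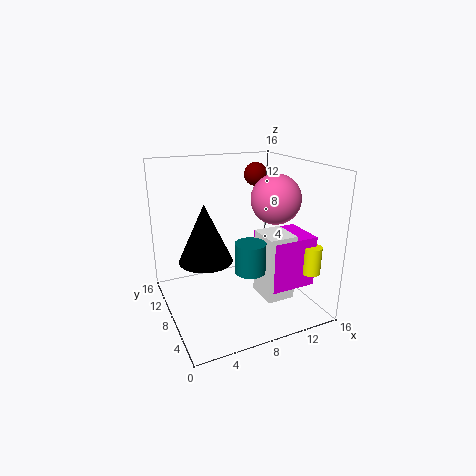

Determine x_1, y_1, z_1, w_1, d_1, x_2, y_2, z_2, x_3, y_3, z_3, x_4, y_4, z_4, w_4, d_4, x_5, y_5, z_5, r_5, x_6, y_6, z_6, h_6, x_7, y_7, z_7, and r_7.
x_1 = 9.5; y_1 = 2.5; z_1 = 3.5; w_1 = 5; d_1 = 4.5; x_2 = 13.5; y_2 = 14.5; z_2 = 13.5; x_3 = 10.5; y_3 = 4.5; z_3 = 13; x_4 = 9; y_4 = 2.5; z_4 = 2.5; w_4 = 3; d_4 = 3.5; x_5 = 4.5; y_5 = 9; z_5 = 5.5; r_5 = 3; x_6 = 14; y_6 = 2.5; z_6 = 5; h_6 = 3; x_7 = 7; y_7 = 3; z_7 = 6.5; r_7 = 1.5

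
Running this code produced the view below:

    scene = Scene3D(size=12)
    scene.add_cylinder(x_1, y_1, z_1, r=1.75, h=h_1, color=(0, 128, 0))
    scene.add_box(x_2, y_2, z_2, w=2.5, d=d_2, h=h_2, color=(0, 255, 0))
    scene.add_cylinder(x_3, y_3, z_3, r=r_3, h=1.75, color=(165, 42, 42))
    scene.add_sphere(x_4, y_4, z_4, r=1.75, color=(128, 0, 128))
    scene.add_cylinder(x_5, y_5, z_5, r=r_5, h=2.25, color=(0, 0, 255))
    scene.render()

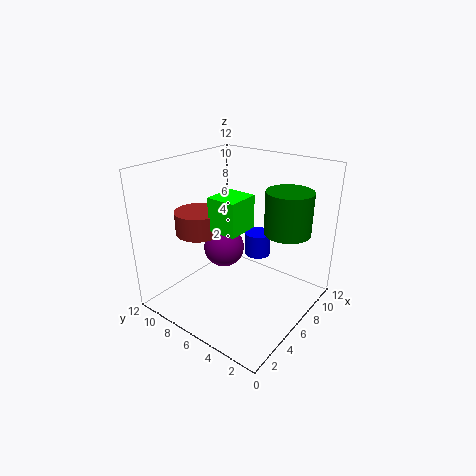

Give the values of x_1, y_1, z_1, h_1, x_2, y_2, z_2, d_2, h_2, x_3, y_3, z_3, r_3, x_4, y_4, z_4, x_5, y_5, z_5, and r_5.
x_1 = 6.5, y_1 = 1.75, z_1 = 7.5, h_1 = 3.25, x_2 = 2.5, y_2 = 3.75, z_2 = 8, d_2 = 2.25, h_2 = 2.5, x_3 = 3, y_3 = 7.5, z_3 = 7.25, r_3 = 1.75, x_4 = 6.25, y_4 = 7.75, z_4 = 4.5, x_5 = 10.5, y_5 = 7, z_5 = 2.25, r_5 = 1.25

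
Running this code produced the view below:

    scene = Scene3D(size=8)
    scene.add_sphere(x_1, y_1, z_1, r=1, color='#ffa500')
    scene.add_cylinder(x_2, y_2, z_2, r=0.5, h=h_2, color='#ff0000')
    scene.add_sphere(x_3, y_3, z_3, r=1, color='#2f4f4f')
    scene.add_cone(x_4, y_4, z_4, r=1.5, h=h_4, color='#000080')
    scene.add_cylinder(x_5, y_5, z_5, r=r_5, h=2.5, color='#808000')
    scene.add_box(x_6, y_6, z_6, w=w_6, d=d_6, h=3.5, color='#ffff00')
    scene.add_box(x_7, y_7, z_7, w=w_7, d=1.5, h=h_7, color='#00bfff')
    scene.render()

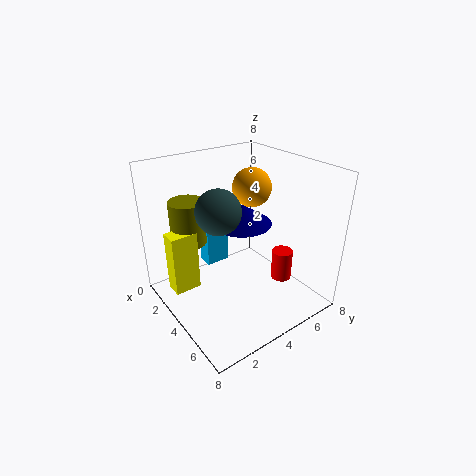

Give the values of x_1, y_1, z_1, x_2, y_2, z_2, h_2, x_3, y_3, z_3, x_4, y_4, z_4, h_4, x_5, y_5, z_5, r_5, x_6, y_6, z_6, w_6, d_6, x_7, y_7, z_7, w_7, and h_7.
x_1 = 4.5
y_1 = 4.5
z_1 = 7
x_2 = 7
y_2 = 4.5
z_2 = 3
h_2 = 1.5
x_3 = 6
y_3 = 1.5
z_3 = 7
x_4 = 5
y_4 = 3.5
z_4 = 5.5
h_4 = 1
x_5 = 2
y_5 = 2
z_5 = 3.5
r_5 = 1
x_6 = 2
y_6 = 0.5
z_6 = 1
w_6 = 1
d_6 = 1.5
x_7 = 0.5
y_7 = 3.5
z_7 = 1
w_7 = 1
h_7 = 2.5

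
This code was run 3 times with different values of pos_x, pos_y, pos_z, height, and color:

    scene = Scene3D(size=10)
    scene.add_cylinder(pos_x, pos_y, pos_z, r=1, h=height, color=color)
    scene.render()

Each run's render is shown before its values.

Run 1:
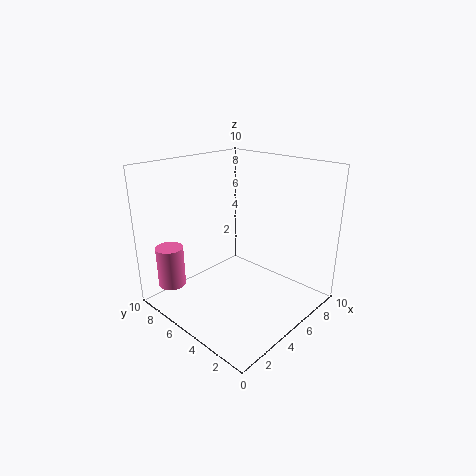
pos_x = 2, pos_y = 9, pos_z = 1, height = 3, color = 'hotpink'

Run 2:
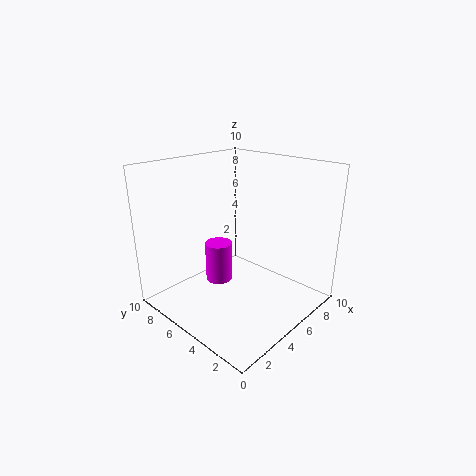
pos_x = 5, pos_y = 7, pos_z = 1, height = 3, color = 'magenta'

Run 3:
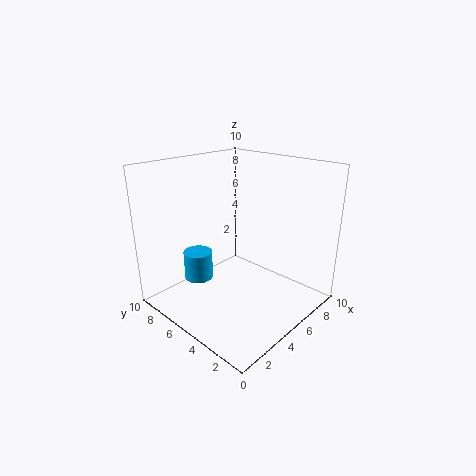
pos_x = 3, pos_y = 7, pos_z = 2, height = 2, color = 'deepskyblue'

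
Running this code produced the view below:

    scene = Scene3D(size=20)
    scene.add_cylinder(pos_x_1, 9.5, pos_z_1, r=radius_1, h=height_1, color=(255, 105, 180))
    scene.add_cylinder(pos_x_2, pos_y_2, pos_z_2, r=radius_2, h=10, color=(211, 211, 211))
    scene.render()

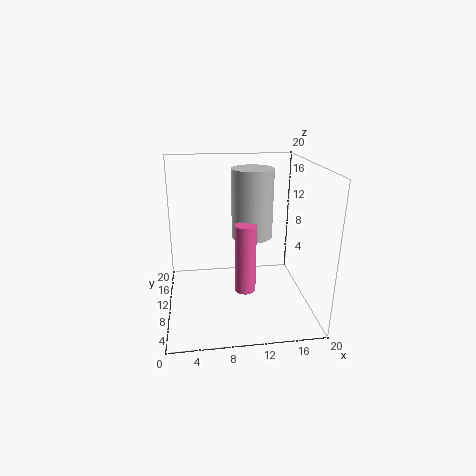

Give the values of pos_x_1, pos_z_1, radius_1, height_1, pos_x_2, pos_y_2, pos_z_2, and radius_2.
pos_x_1 = 11, pos_z_1 = 2, radius_1 = 1.5, height_1 = 10, pos_x_2 = 12.5, pos_y_2 = 13, pos_z_2 = 9, radius_2 = 3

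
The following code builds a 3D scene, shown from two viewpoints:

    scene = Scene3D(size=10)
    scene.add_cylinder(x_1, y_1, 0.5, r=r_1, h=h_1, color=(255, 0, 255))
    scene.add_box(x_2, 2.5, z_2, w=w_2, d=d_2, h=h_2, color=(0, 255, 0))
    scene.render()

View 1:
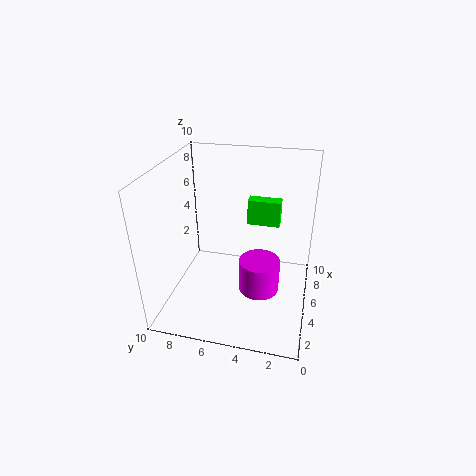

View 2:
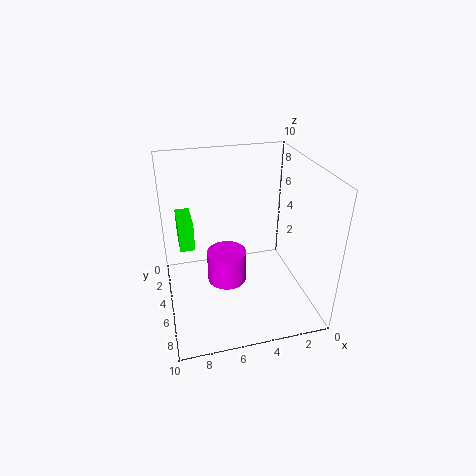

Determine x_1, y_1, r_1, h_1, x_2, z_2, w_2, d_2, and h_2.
x_1 = 5.5
y_1 = 3.5
r_1 = 1.5
h_1 = 2.5
x_2 = 8
z_2 = 4.5
w_2 = 1
d_2 = 2.5
h_2 = 2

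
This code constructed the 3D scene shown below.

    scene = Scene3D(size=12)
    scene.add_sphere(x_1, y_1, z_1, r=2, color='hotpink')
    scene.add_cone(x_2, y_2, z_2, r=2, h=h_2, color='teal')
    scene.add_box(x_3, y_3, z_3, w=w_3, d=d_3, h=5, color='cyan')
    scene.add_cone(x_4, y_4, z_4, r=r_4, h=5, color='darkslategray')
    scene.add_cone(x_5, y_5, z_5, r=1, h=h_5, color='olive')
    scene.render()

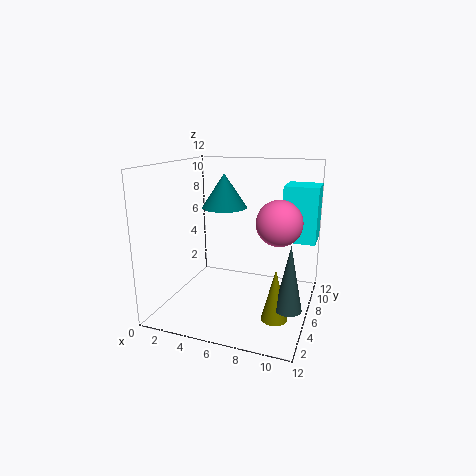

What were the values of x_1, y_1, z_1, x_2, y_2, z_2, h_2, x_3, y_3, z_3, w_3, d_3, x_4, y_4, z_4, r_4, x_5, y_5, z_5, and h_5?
x_1 = 9, y_1 = 8, z_1 = 7, x_2 = 4, y_2 = 8, z_2 = 8, h_2 = 3, x_3 = 9, y_3 = 9, z_3 = 5, w_3 = 3, d_3 = 3, x_4 = 11, y_4 = 3, z_4 = 2, r_4 = 1, x_5 = 10, y_5 = 3, z_5 = 1, h_5 = 4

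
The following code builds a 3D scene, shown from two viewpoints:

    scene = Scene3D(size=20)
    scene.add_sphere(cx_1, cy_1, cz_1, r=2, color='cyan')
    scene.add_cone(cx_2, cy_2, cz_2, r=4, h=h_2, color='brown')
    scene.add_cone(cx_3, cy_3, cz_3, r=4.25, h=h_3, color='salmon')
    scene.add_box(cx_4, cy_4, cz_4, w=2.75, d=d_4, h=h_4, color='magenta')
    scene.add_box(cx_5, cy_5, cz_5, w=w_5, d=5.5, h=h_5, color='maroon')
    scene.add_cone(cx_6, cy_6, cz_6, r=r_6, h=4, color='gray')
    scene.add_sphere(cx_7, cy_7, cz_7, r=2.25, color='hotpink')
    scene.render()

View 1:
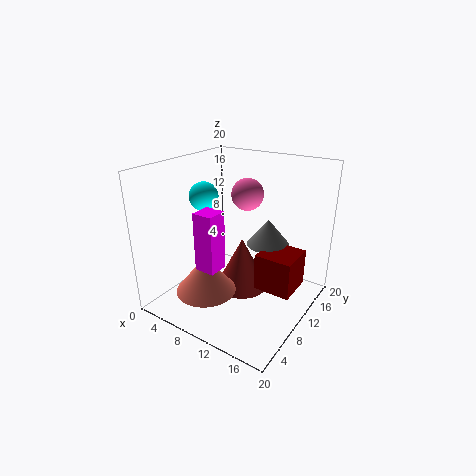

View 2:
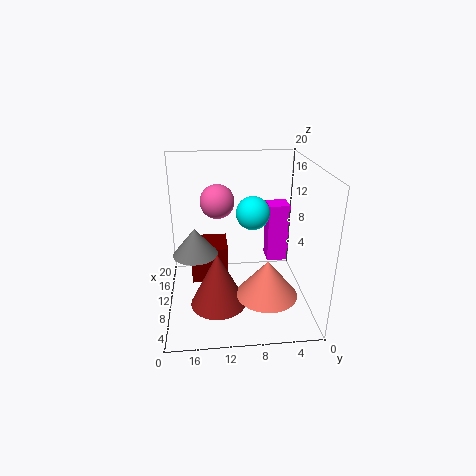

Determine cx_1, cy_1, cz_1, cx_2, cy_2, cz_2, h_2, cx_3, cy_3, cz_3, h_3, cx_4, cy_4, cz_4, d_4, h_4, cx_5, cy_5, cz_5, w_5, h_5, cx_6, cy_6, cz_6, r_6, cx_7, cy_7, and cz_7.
cx_1 = 5.25, cy_1 = 8.75, cz_1 = 15.5, cx_2 = 8.75, cy_2 = 13, cz_2 = 0.25, h_2 = 8, cx_3 = 7, cy_3 = 6.25, cz_3 = 2.5, h_3 = 5.25, cx_4 = 7.75, cy_4 = 3.5, cz_4 = 7.5, d_4 = 2.75, h_4 = 7.75, cx_5 = 12, cy_5 = 11.25, cz_5 = 1.75, w_5 = 5.5, h_5 = 5.5, cx_6 = 11.5, cy_6 = 16, cz_6 = 7, r_6 = 3.25, cx_7 = 9.75, cy_7 = 12.75, cz_7 = 15.5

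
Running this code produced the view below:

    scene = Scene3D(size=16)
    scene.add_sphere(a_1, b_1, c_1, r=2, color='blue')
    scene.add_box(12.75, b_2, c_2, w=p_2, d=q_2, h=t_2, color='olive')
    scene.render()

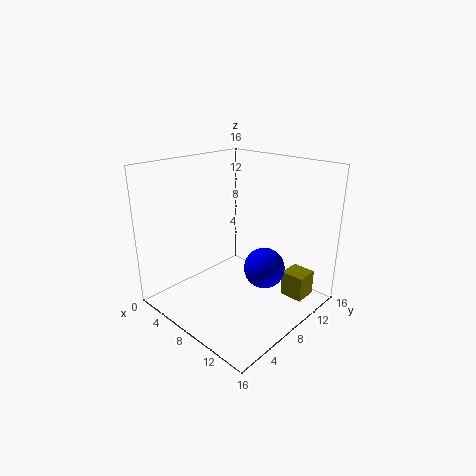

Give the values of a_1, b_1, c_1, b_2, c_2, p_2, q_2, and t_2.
a_1 = 13
b_1 = 6.5
c_1 = 6.75
b_2 = 10
c_2 = 2
p_2 = 2.5
q_2 = 2.5
t_2 = 2.75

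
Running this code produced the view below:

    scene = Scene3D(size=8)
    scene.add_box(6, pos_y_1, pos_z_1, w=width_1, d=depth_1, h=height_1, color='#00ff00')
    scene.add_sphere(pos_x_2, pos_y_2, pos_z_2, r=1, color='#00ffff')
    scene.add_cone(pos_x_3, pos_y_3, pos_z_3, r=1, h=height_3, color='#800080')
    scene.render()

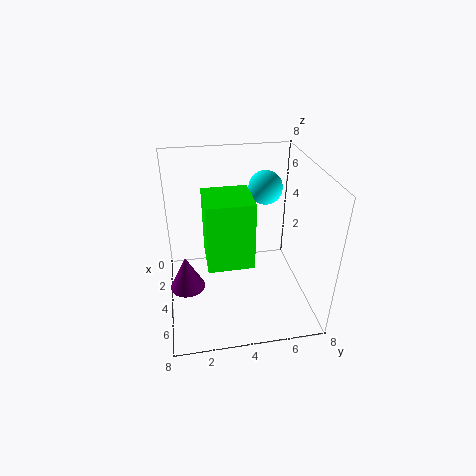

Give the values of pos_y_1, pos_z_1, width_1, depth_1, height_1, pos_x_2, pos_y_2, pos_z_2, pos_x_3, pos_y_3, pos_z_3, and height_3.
pos_y_1 = 2, pos_z_1 = 5, width_1 = 2, depth_1 = 2, height_1 = 3, pos_x_2 = 2, pos_y_2 = 6, pos_z_2 = 6, pos_x_3 = 4, pos_y_3 = 1, pos_z_3 = 1, height_3 = 2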